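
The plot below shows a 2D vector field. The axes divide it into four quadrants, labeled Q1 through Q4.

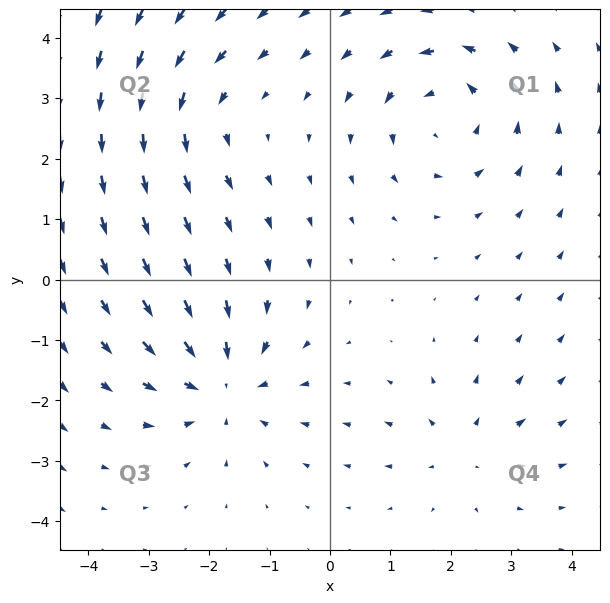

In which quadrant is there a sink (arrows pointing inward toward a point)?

Q3

The sink sits at approximately (-1.8, -1.7), which lies in quadrant Q3. The divergence there is about -5, negative as expected for a sink.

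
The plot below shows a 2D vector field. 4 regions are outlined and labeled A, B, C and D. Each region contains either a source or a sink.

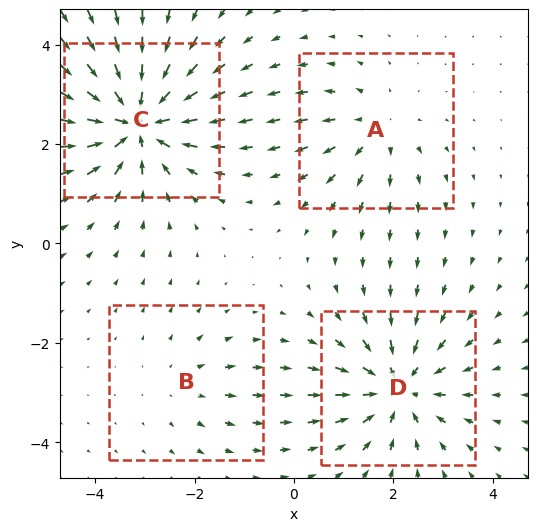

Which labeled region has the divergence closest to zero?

Divergence at each region's feature centre — A: about +3, B: about +2, C: about -7, D: about -5. Region B is closest to zero.

B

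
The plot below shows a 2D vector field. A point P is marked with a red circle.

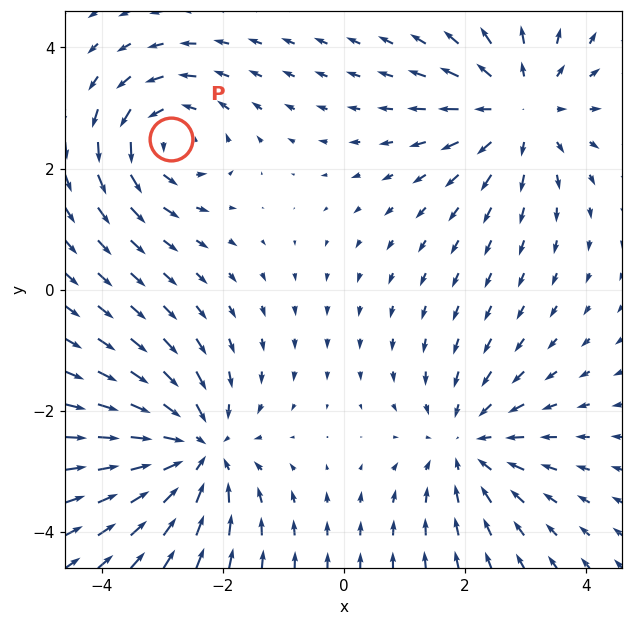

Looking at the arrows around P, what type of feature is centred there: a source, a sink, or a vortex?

vortex

At P (-2.9, 2.5) the arrows circulate counterclockwise. Divergence ≈0, curl about +4 — near-zero divergence with nonzero curl is a vortex.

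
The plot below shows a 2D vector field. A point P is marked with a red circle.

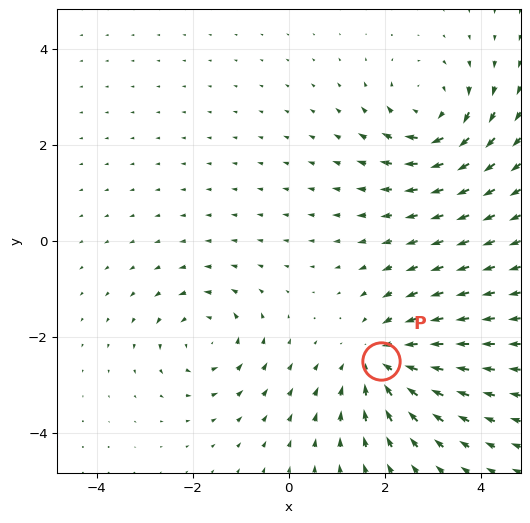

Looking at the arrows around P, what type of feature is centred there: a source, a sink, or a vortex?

sink

At P (1.9, -2.5) the arrows converge inward. Divergence about -4, curl ≈0 — negative divergence with near-zero curl is a sink.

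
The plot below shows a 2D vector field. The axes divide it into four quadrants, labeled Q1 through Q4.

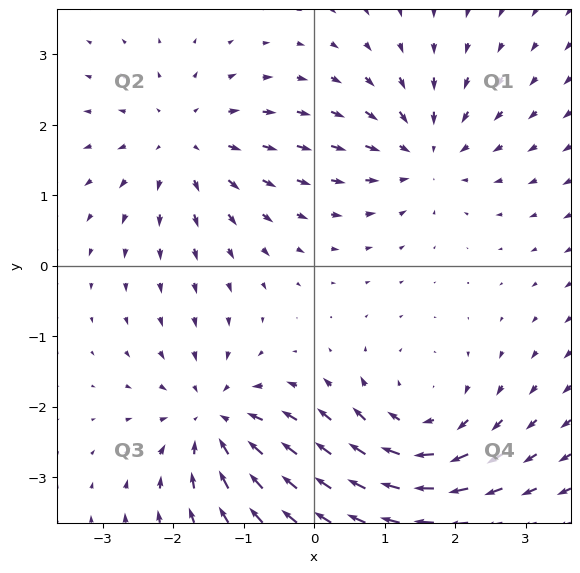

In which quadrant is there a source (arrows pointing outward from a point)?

Q2

The source sits at approximately (-1.8, 1.8), which lies in quadrant Q2. The divergence there is about +4, positive as expected for a source.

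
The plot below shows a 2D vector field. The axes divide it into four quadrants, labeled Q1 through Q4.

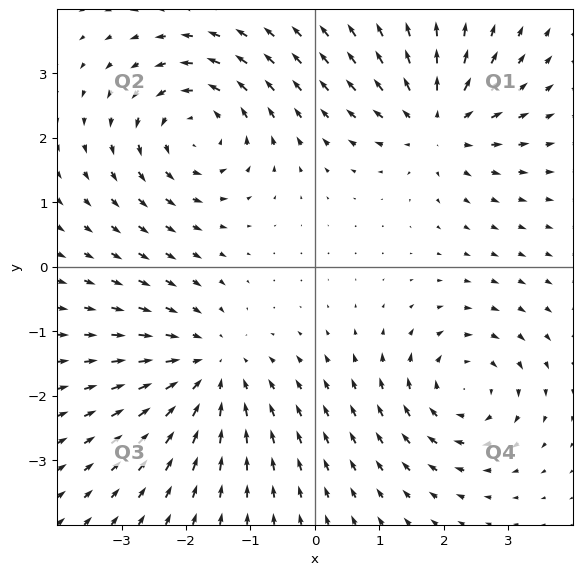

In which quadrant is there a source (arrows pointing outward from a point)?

The source sits at approximately (1.9, 2.2), which lies in quadrant Q1. The divergence there is about +5, positive as expected for a source.

Q1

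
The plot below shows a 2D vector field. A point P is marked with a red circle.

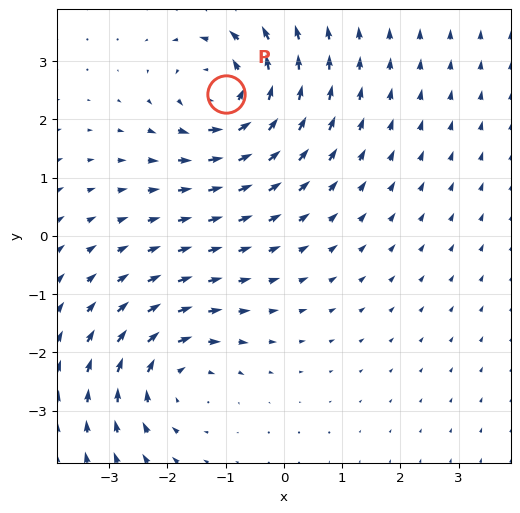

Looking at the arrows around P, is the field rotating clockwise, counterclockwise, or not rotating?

Near P at (-1.0, 2.4) the arrows circulate counterclockwise. The curl (z-component) there is about +5; positive curl means counterclockwise rotation.

counterclockwise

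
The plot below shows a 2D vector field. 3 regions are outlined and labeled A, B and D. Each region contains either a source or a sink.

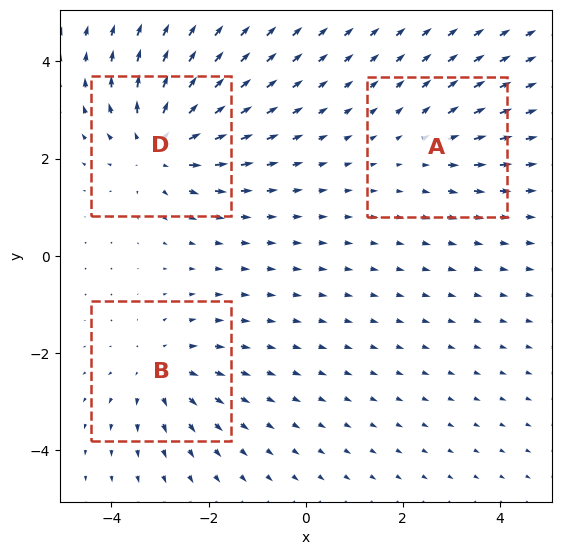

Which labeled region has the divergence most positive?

Divergence at each region's feature centre — A: about +2, B: about +3, D: about +5. Region D is most positive.

D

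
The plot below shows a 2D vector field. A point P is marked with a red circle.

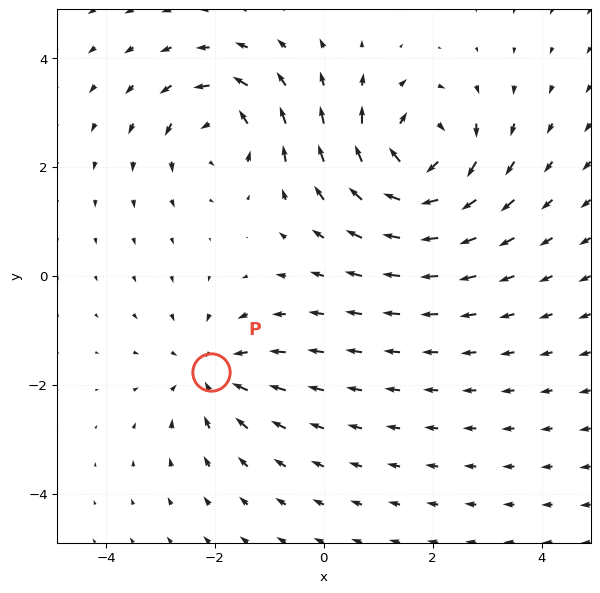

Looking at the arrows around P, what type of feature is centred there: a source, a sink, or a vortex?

sink

At P (-2.1, -1.8) the arrows converge inward. Divergence about -4, curl ≈0 — negative divergence with near-zero curl is a sink.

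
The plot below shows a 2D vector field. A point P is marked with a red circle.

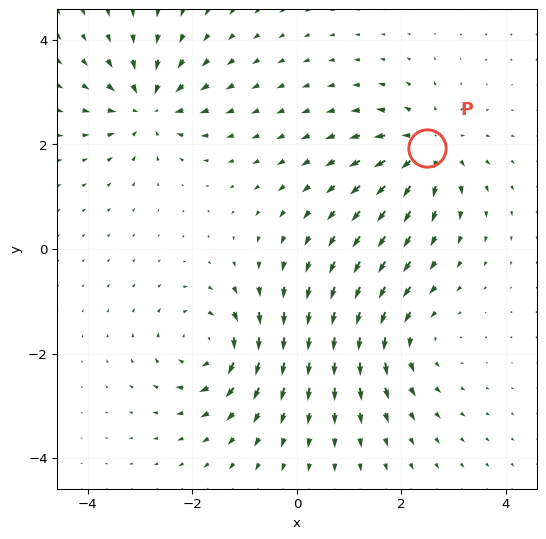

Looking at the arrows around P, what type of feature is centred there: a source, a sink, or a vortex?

At P (2.5, 1.9) the arrows spread outward. Divergence about +6, curl ≈0 — positive divergence with near-zero curl is a source.

source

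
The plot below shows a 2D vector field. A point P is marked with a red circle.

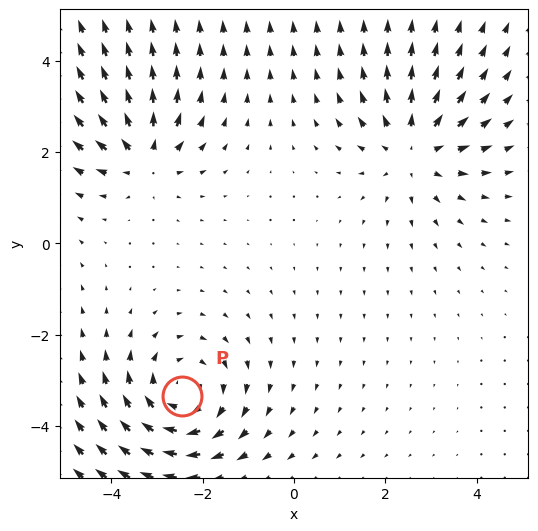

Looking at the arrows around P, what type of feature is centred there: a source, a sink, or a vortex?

vortex

At P (-2.4, -3.3) the arrows circulate clockwise. Divergence ≈0, curl about -4 — near-zero divergence with nonzero curl is a vortex.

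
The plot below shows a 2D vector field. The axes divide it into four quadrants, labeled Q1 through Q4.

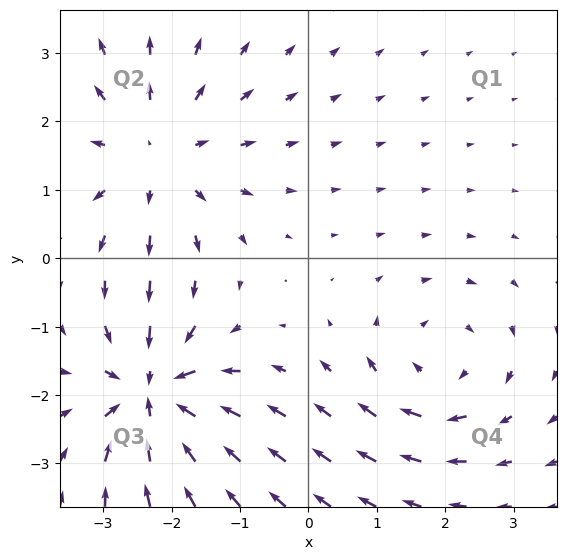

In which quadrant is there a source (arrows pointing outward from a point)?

Q2

The source sits at approximately (-2.2, 1.5), which lies in quadrant Q2. The divergence there is about +3, positive as expected for a source.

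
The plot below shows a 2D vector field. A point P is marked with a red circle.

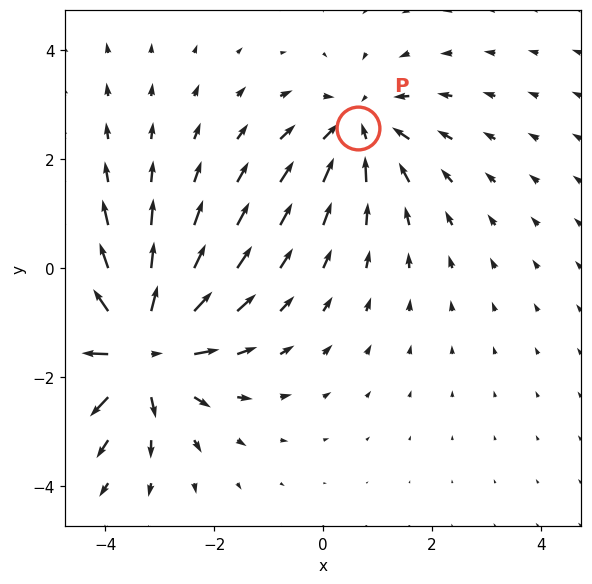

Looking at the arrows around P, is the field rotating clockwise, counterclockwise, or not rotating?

not rotating

Near P at (0.6, 2.6) the arrows show no circulation. The curl there is ≈0.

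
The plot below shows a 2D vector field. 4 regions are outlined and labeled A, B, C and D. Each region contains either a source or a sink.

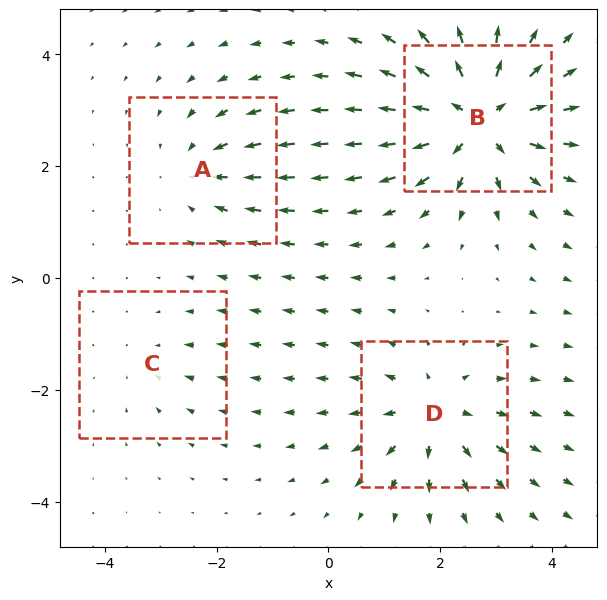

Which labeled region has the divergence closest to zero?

Divergence at each region's feature centre — A: about -3, B: about +8, C: about -2, D: about +5. Region C is closest to zero.

C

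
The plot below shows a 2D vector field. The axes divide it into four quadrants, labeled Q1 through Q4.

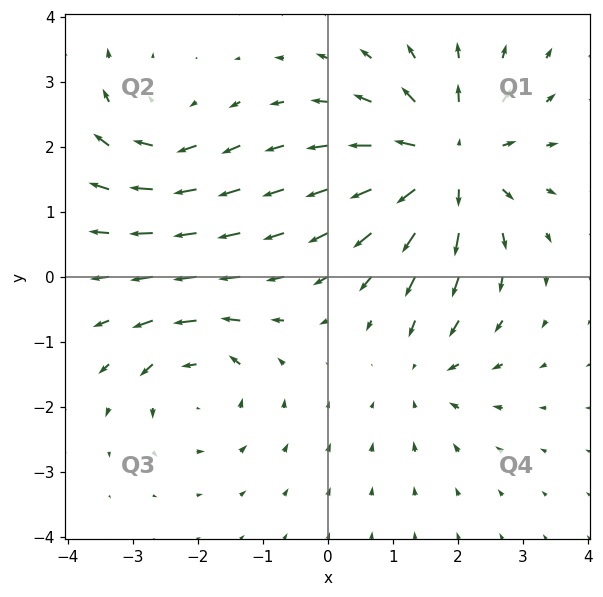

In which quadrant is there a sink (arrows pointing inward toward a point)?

The sink sits at approximately (1.5, -1.5), which lies in quadrant Q4. The divergence there is about -3, negative as expected for a sink.

Q4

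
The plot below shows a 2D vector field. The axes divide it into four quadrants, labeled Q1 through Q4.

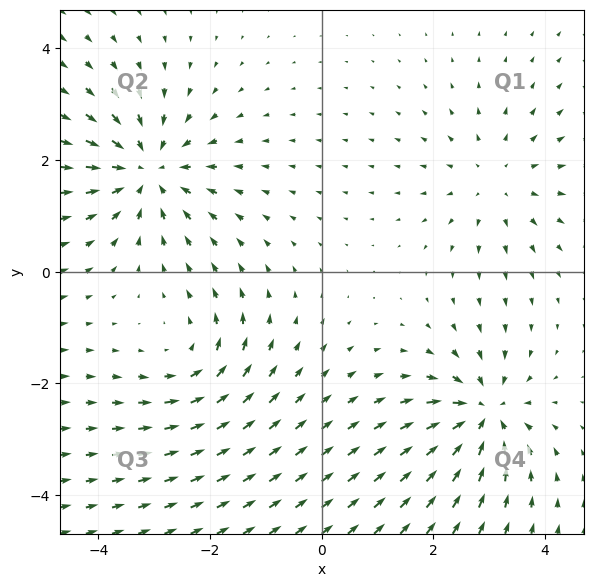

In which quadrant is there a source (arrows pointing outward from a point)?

The source sits at approximately (3.1, 1.6), which lies in quadrant Q1. The divergence there is about +3, positive as expected for a source.

Q1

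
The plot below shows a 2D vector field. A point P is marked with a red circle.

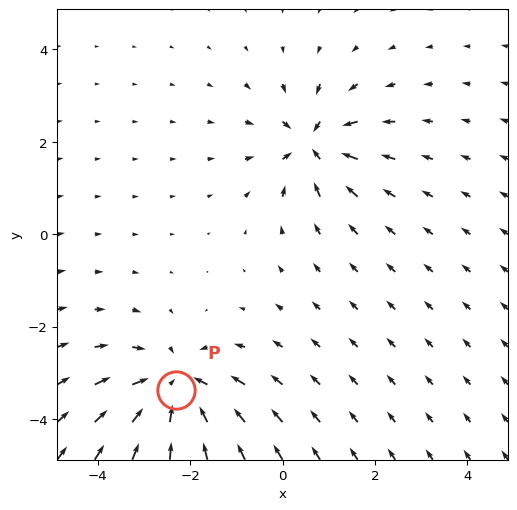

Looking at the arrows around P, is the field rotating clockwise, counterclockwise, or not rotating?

Near P at (-2.3, -3.4) the arrows show no circulation. The curl there is ≈0.

not rotating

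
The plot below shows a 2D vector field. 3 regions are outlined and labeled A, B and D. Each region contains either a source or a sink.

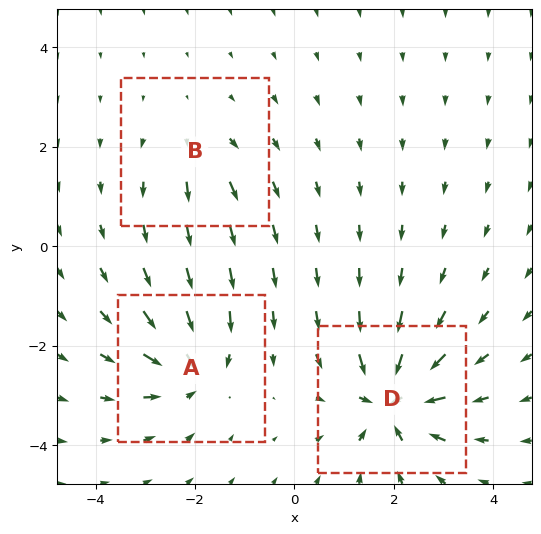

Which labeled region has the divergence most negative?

D

Divergence at each region's feature centre — A: about -4, B: about +2, D: about -6. Region D is most negative.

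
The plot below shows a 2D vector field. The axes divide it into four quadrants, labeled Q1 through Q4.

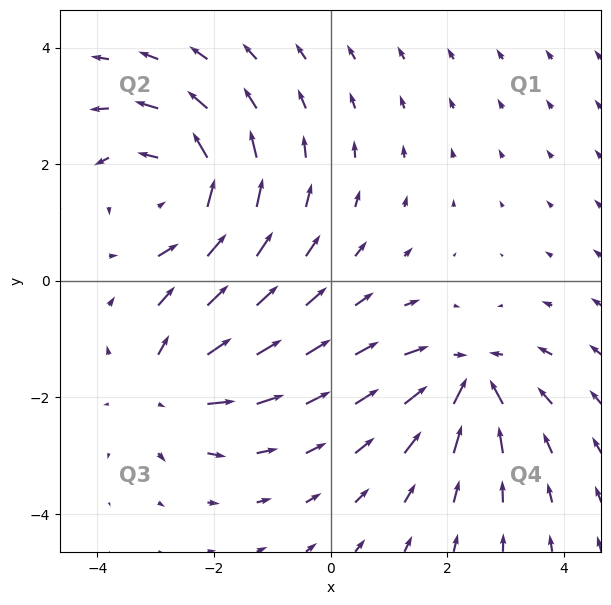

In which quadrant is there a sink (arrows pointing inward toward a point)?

Q4

The sink sits at approximately (2.4, -1.7), which lies in quadrant Q4. The divergence there is about -5, negative as expected for a sink.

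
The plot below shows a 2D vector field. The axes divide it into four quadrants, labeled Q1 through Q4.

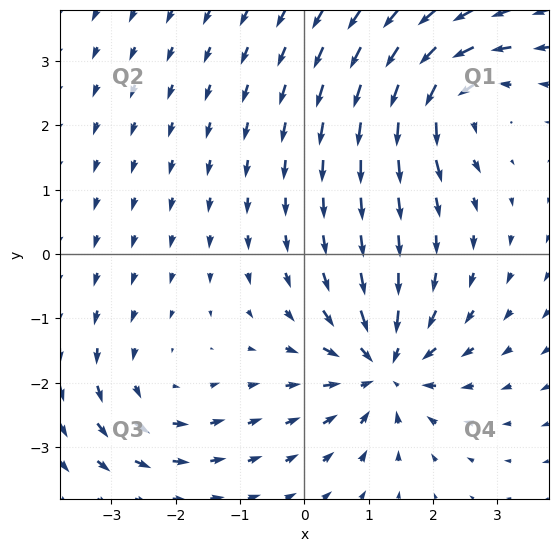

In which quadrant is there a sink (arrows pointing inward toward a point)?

Q4

The sink sits at approximately (1.2, -1.8), which lies in quadrant Q4. The divergence there is about -6, negative as expected for a sink.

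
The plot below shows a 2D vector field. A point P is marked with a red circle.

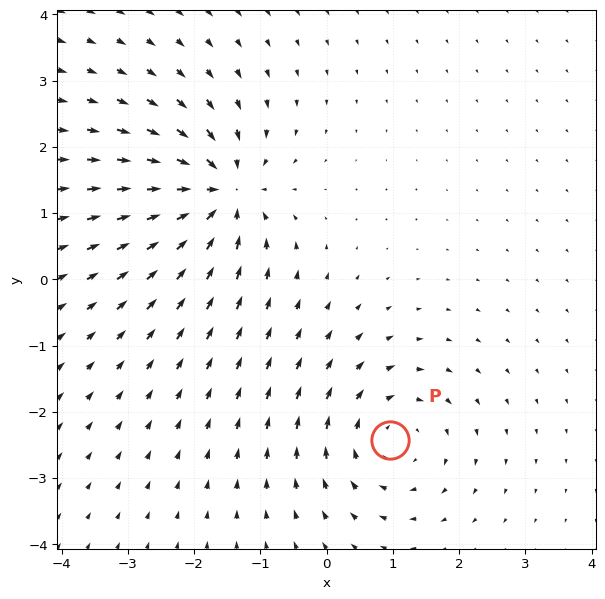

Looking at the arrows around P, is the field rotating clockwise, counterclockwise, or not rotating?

clockwise

Near P at (1.0, -2.4) the arrows circulate clockwise. The curl (z-component) there is about -4; negative curl means clockwise rotation.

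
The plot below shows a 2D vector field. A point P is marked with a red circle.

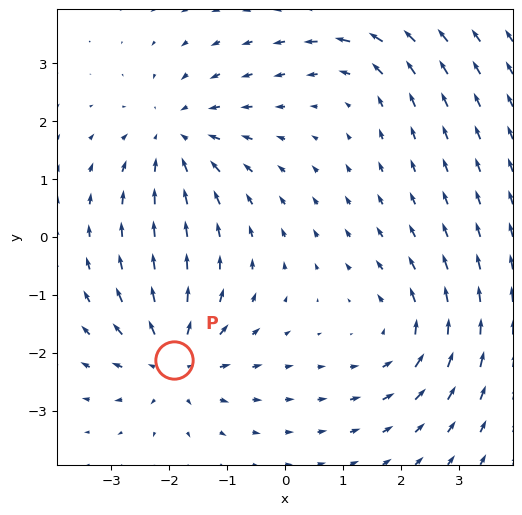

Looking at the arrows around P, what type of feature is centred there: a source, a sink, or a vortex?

At P (-1.9, -2.1) the arrows spread outward. Divergence about +5, curl ≈0 — positive divergence with near-zero curl is a source.

source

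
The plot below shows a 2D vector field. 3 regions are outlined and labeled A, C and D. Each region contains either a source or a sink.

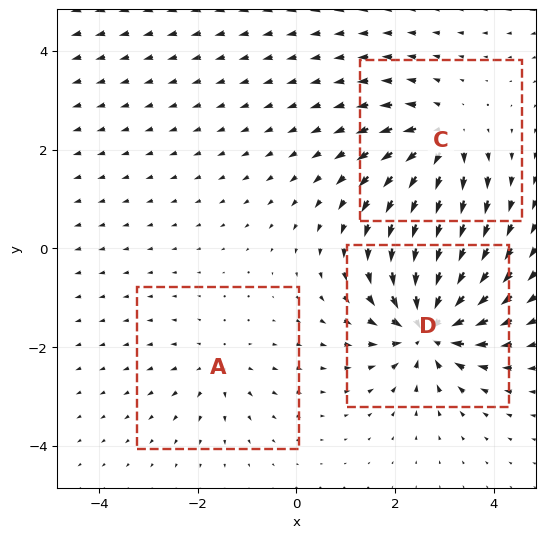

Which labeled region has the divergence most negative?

Divergence at each region's feature centre — A: about +2, C: about +4, D: about -6. Region D is most negative.

D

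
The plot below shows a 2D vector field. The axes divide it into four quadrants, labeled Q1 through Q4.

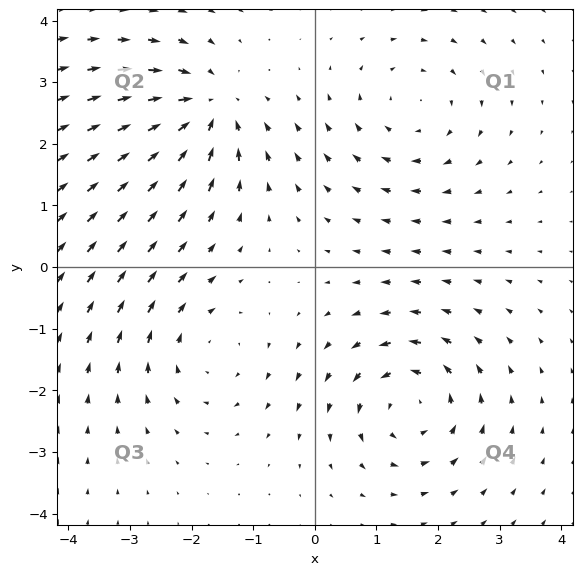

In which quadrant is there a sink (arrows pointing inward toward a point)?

The sink sits at approximately (-1.8, 2.5), which lies in quadrant Q2. The divergence there is about -6, negative as expected for a sink.

Q2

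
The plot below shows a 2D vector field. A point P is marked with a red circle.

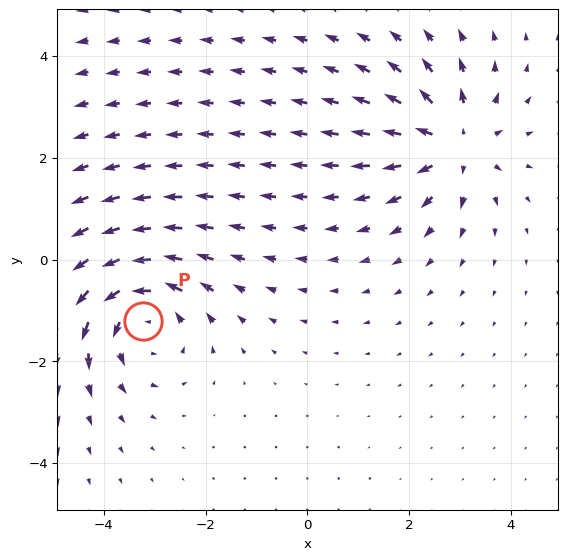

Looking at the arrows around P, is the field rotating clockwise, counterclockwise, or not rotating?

counterclockwise

Near P at (-3.2, -1.2) the arrows circulate counterclockwise. The curl (z-component) there is about +3; positive curl means counterclockwise rotation.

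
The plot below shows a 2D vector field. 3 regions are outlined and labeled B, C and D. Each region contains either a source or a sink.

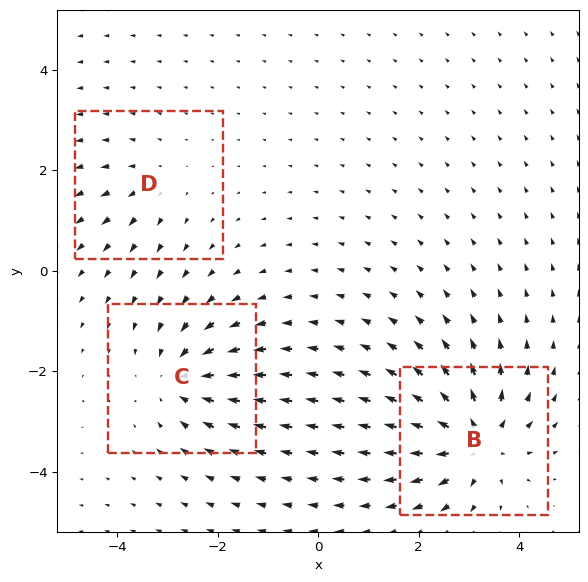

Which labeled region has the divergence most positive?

B

Divergence at each region's feature centre — B: about +6, C: about -4, D: about +2. Region B is most positive.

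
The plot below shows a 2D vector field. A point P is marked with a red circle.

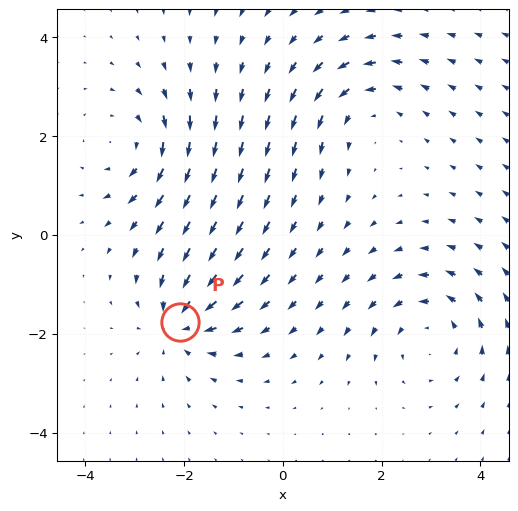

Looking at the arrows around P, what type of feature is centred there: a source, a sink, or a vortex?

At P (-2.1, -1.8) the arrows converge inward. Divergence about -6, curl ≈0 — negative divergence with near-zero curl is a sink.

sink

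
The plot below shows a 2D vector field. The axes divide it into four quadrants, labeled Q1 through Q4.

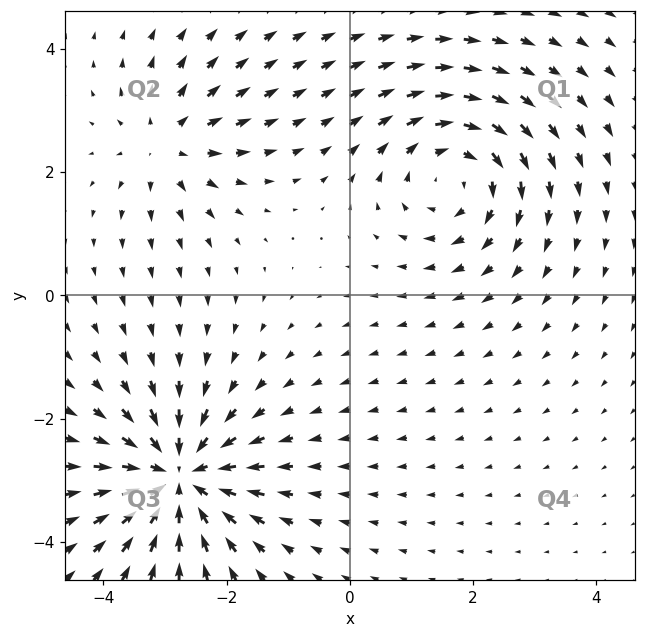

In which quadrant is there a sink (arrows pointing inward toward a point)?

The sink sits at approximately (-2.8, -2.9), which lies in quadrant Q3. The divergence there is about -6, negative as expected for a sink.

Q3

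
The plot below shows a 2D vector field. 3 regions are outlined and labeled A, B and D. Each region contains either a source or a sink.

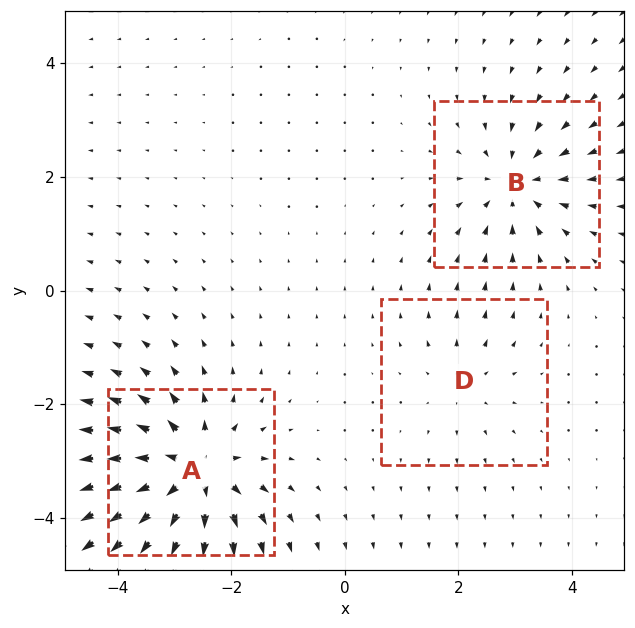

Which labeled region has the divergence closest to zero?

Divergence at each region's feature centre — A: about +6, B: about -4, D: about +2. Region D is closest to zero.

D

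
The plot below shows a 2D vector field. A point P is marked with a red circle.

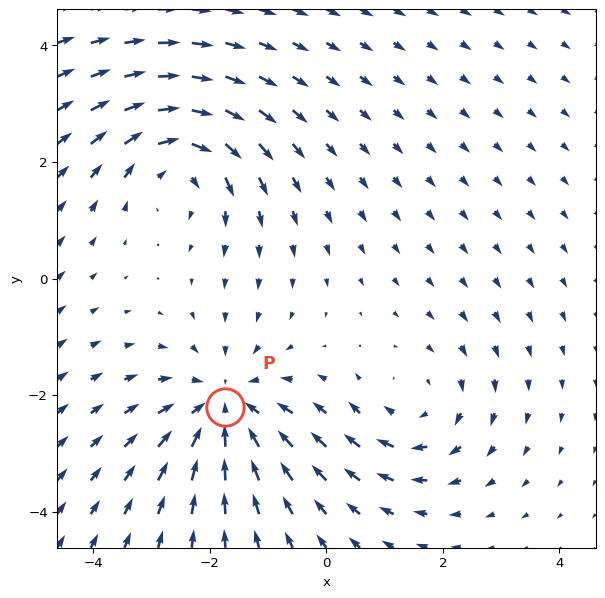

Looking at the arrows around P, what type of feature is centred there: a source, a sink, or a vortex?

At P (-1.7, -2.2) the arrows converge inward. Divergence about -4, curl ≈0 — negative divergence with near-zero curl is a sink.

sink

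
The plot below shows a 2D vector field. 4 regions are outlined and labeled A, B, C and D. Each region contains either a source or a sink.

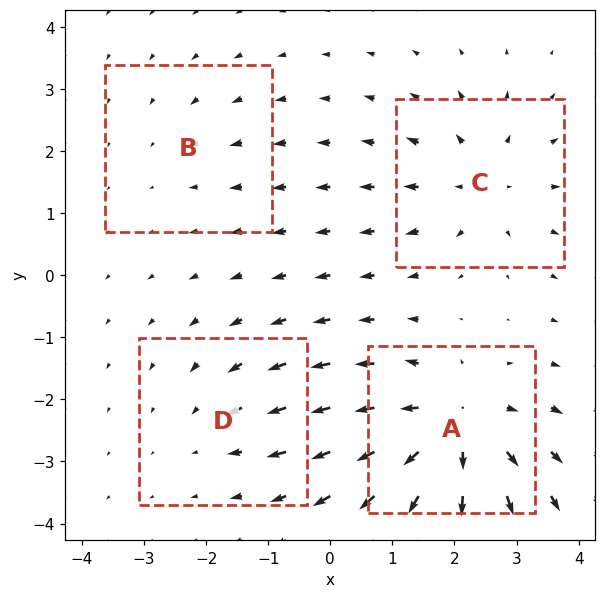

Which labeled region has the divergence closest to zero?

Divergence at each region's feature centre — A: about +6, B: about -2, C: about +4, D: about -3. Region B is closest to zero.

B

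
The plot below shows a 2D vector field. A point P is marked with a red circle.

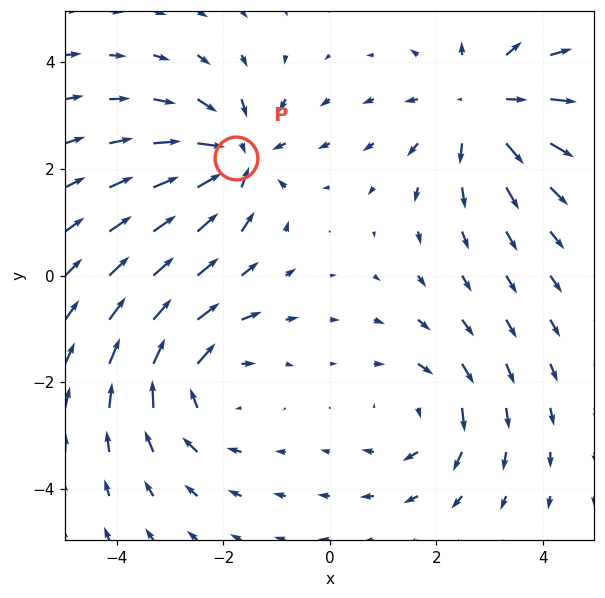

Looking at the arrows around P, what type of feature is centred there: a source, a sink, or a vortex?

sink

At P (-1.8, 2.2) the arrows converge inward. Divergence about -6, curl ≈0 — negative divergence with near-zero curl is a sink.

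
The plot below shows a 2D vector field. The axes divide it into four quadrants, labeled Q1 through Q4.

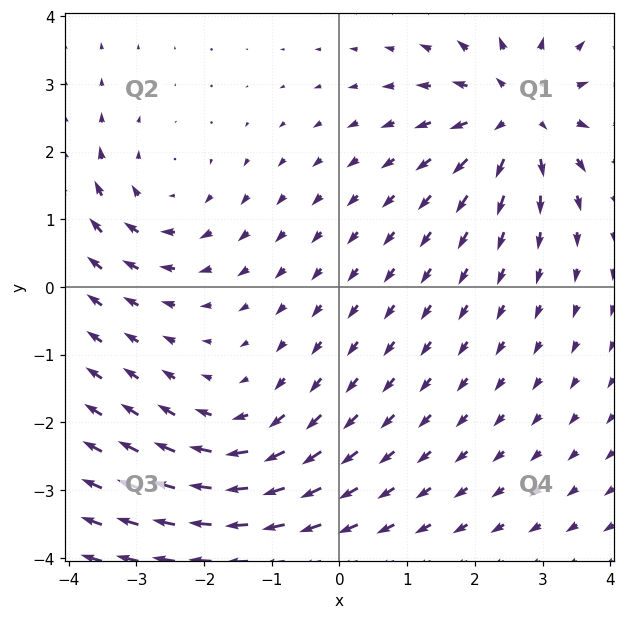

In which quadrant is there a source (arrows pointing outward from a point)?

Q1

The source sits at approximately (2.7, 2.6), which lies in quadrant Q1. The divergence there is about +5, positive as expected for a source.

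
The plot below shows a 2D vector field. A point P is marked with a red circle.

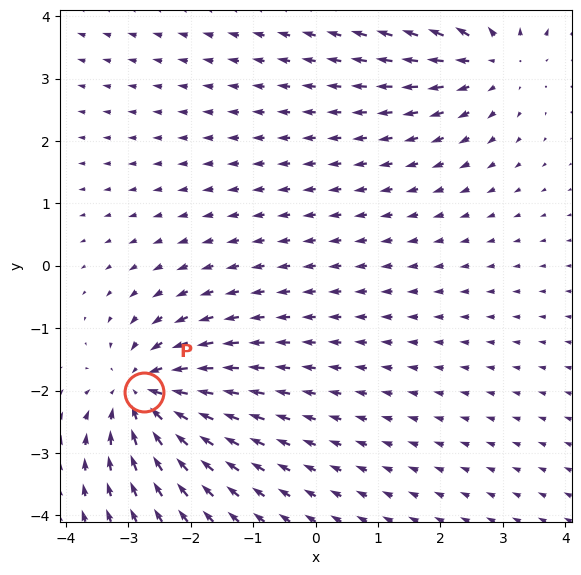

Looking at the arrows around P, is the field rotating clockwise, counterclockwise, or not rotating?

Near P at (-2.8, -2.0) the arrows show no circulation. The curl there is ≈0.

not rotating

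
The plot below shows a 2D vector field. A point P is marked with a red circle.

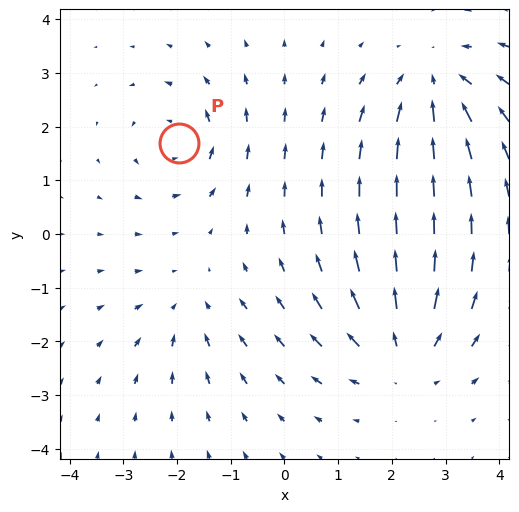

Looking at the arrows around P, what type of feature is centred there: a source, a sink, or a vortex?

vortex

At P (-2.0, 1.7) the arrows circulate counterclockwise. Divergence ≈0, curl about +4 — near-zero divergence with nonzero curl is a vortex.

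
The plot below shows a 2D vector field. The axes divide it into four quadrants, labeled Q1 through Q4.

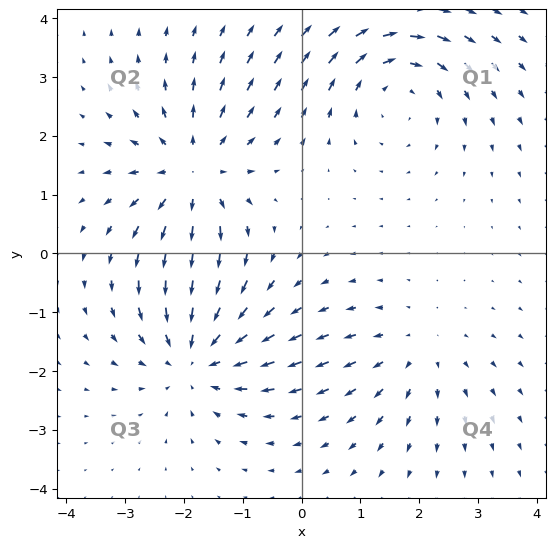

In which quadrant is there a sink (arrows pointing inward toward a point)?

The sink sits at approximately (-1.8, -1.8), which lies in quadrant Q3. The divergence there is about -5, negative as expected for a sink.

Q3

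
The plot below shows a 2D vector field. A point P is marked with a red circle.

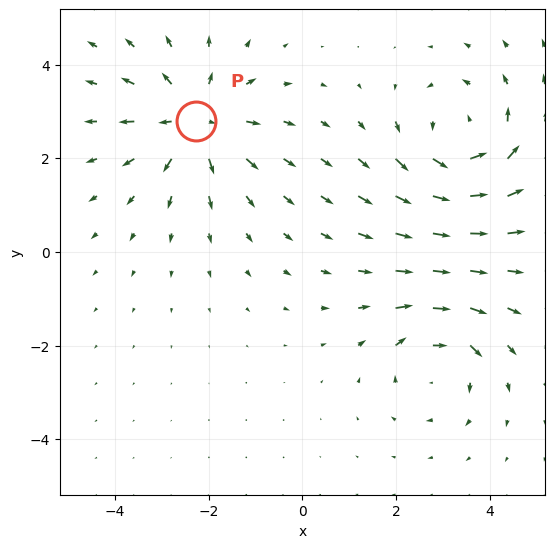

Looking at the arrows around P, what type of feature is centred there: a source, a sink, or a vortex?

source

At P (-2.3, 2.8) the arrows spread outward. Divergence about +5, curl ≈0 — positive divergence with near-zero curl is a source.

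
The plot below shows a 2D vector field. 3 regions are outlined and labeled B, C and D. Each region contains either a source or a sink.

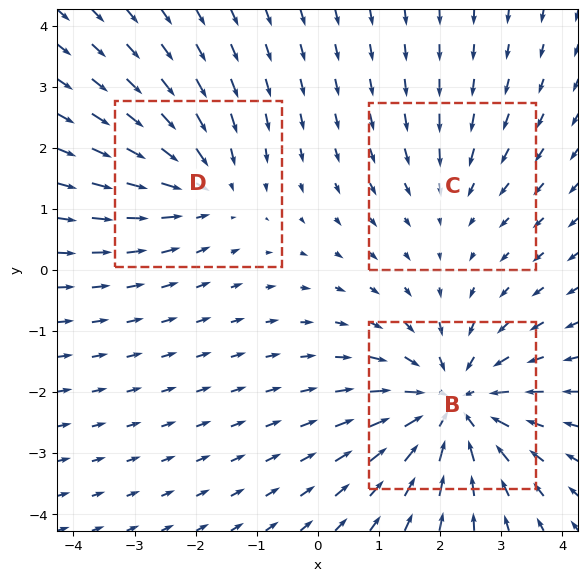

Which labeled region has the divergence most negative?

Divergence at each region's feature centre — B: about -5, C: about -2, D: about -3. Region B is most negative.

B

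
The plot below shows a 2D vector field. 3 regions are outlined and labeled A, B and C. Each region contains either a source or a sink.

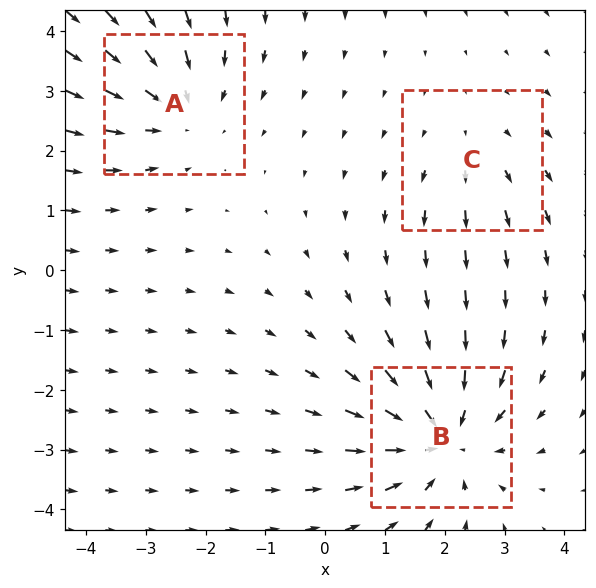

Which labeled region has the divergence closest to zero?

Divergence at each region's feature centre — A: about -3, B: about -4, C: about +2. Region C is closest to zero.

C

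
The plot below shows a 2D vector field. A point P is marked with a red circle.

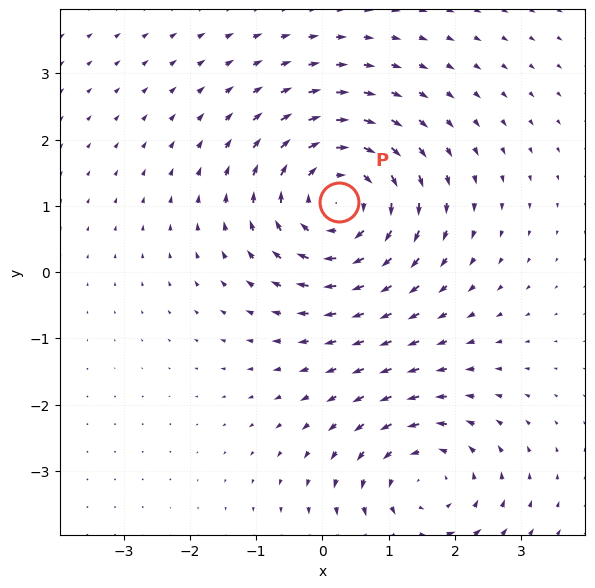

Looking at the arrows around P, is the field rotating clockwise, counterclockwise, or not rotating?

Near P at (0.2, 1.1) the arrows circulate clockwise. The curl (z-component) there is about -4; negative curl means clockwise rotation.

clockwise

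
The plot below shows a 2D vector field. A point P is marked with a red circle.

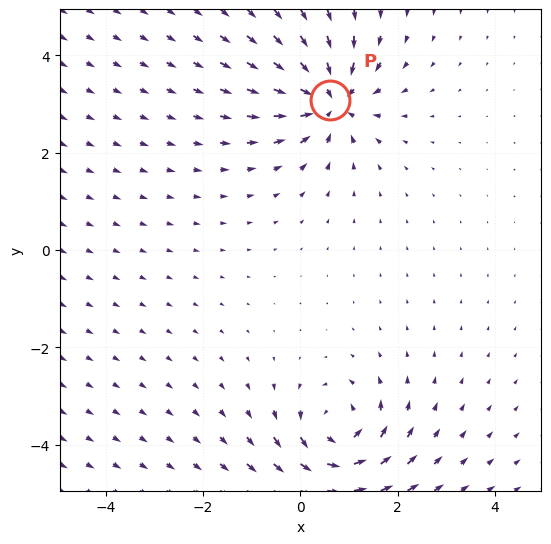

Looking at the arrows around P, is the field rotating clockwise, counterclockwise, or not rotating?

not rotating

Near P at (0.6, 3.1) the arrows show no circulation. The curl there is ≈0.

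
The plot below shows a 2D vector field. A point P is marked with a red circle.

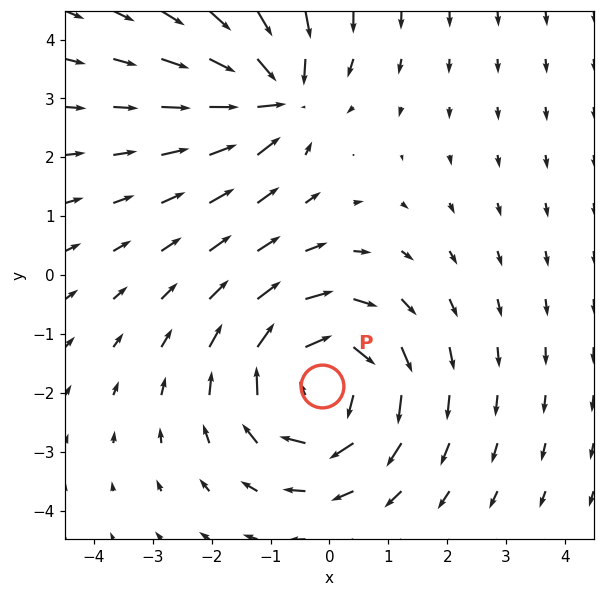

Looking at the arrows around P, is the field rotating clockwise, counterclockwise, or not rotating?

Near P at (-0.1, -1.9) the arrows circulate clockwise. The curl (z-component) there is about -3; negative curl means clockwise rotation.

clockwise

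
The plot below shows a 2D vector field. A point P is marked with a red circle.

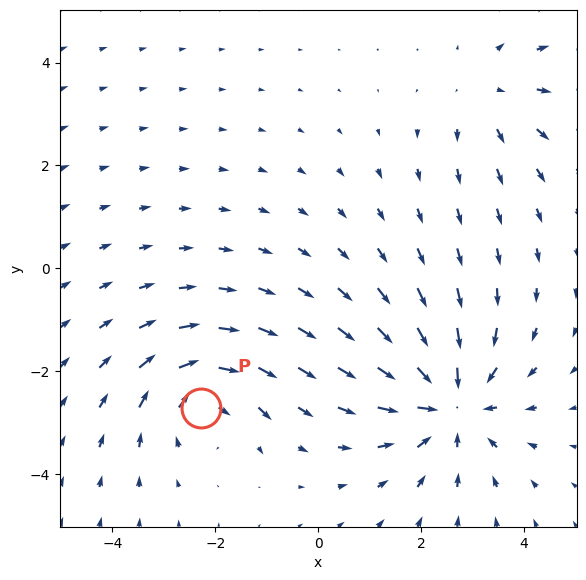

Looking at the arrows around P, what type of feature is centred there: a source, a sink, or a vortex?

vortex

At P (-2.3, -2.7) the arrows circulate clockwise. Divergence ≈0, curl about -4 — near-zero divergence with nonzero curl is a vortex.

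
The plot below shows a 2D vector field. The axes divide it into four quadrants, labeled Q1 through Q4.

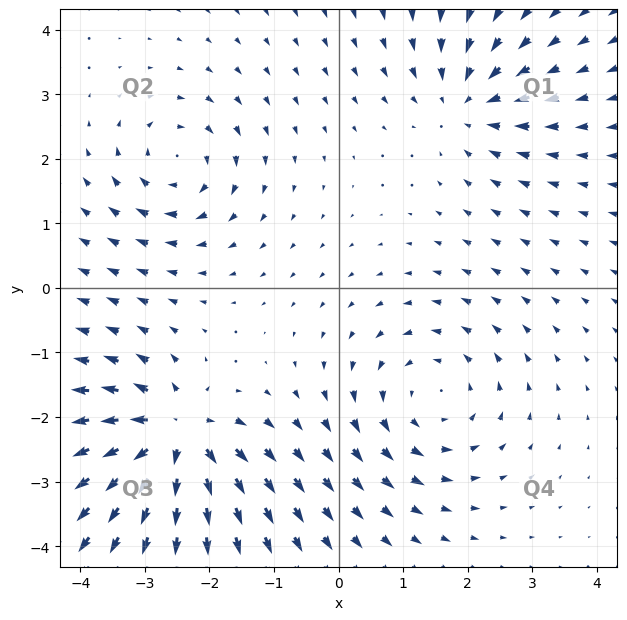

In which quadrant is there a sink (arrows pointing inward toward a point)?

Q1

The sink sits at approximately (2.0, 2.9), which lies in quadrant Q1. The divergence there is about -3, negative as expected for a sink.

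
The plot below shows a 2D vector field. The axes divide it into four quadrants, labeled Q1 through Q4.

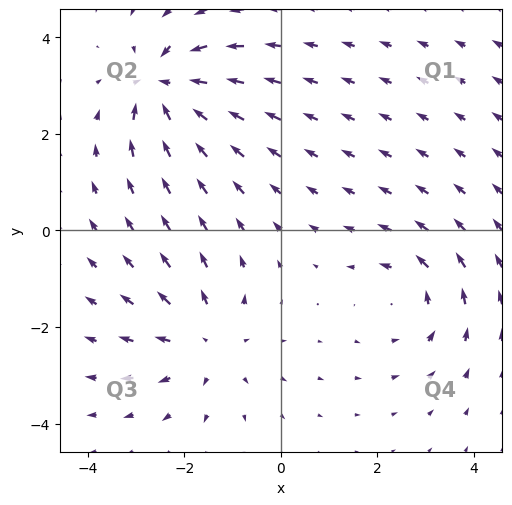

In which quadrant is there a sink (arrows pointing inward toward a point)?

The sink sits at approximately (-2.4, 3.0), which lies in quadrant Q2. The divergence there is about -7, negative as expected for a sink.

Q2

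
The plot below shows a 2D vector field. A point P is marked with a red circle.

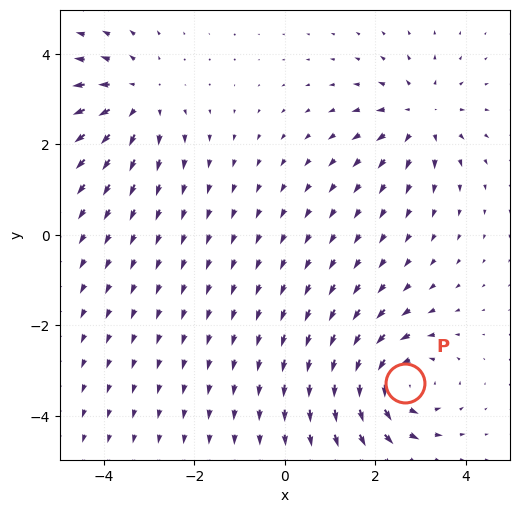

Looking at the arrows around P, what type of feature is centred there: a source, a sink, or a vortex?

vortex

At P (2.6, -3.3) the arrows circulate counterclockwise. Divergence ≈0, curl about +6 — near-zero divergence with nonzero curl is a vortex.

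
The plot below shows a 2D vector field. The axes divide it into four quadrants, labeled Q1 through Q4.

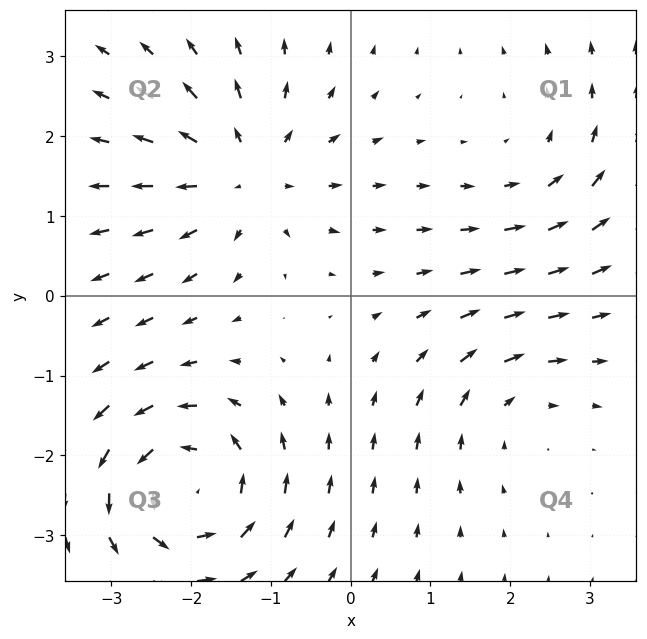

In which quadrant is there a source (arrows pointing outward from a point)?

Q2

The source sits at approximately (-1.3, 1.5), which lies in quadrant Q2. The divergence there is about +4, positive as expected for a source.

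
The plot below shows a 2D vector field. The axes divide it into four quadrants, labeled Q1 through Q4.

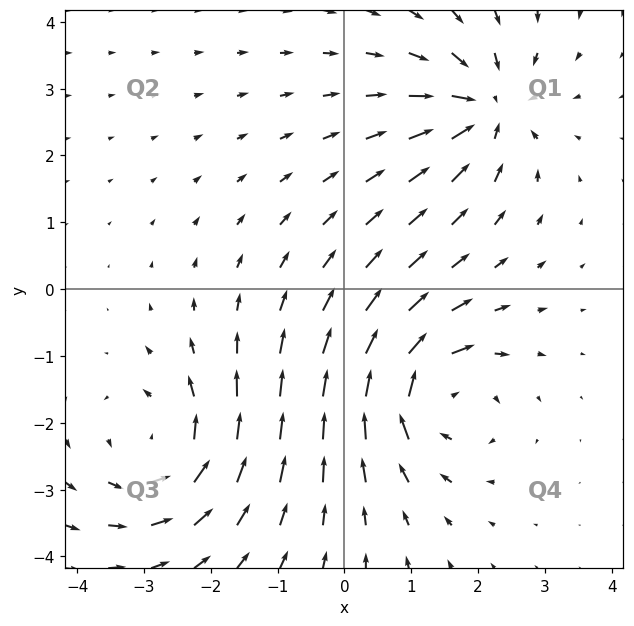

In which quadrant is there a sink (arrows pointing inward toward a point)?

The sink sits at approximately (2.1, 2.7), which lies in quadrant Q1. The divergence there is about -6, negative as expected for a sink.

Q1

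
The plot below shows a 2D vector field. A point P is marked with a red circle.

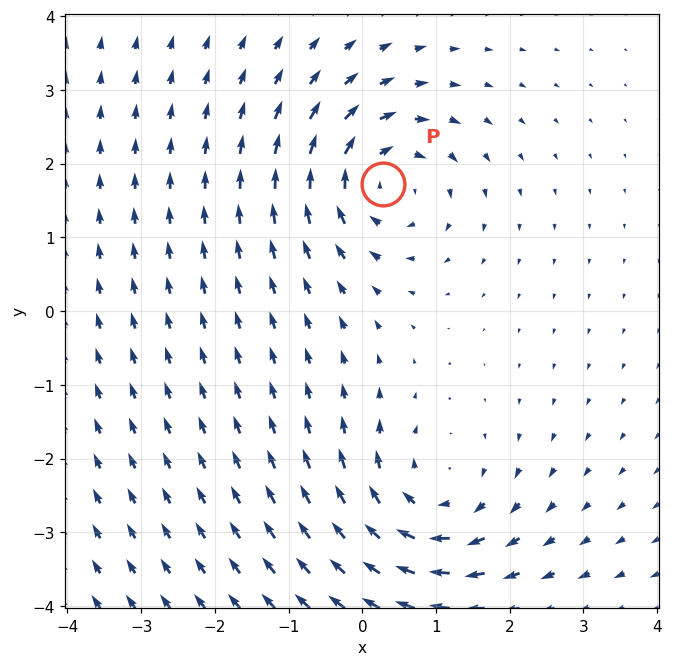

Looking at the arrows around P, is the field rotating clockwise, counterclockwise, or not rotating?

clockwise

Near P at (0.3, 1.7) the arrows circulate clockwise. The curl (z-component) there is about -5; negative curl means clockwise rotation.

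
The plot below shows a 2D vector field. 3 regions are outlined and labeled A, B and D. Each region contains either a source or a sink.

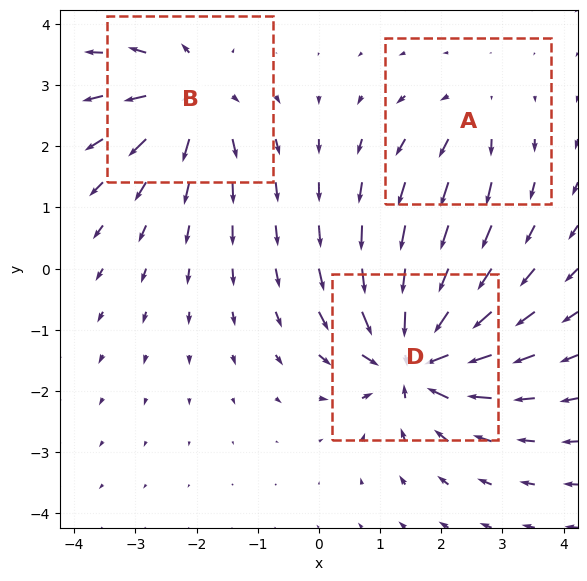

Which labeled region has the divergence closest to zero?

A

Divergence at each region's feature centre — A: about +2, B: about +4, D: about -6. Region A is closest to zero.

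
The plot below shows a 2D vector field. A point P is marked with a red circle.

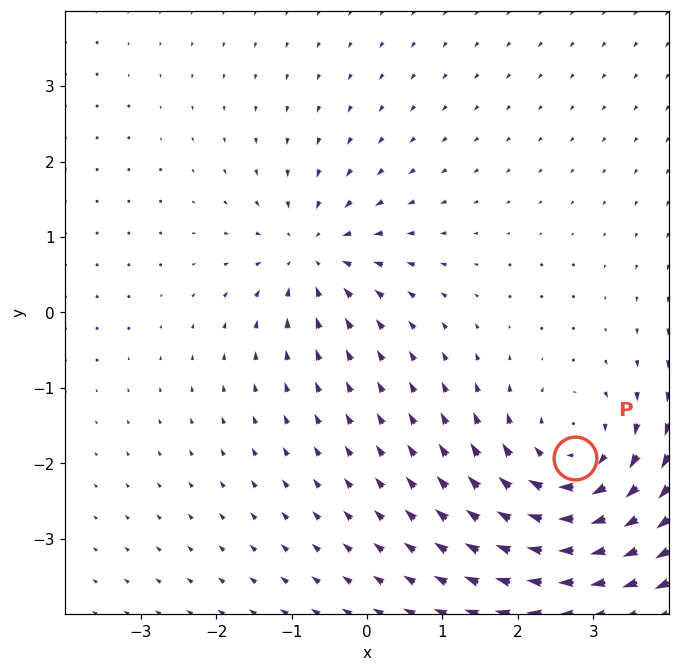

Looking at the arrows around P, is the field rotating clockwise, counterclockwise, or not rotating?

Near P at (2.8, -1.9) the arrows circulate clockwise. The curl (z-component) there is about -4; negative curl means clockwise rotation.

clockwise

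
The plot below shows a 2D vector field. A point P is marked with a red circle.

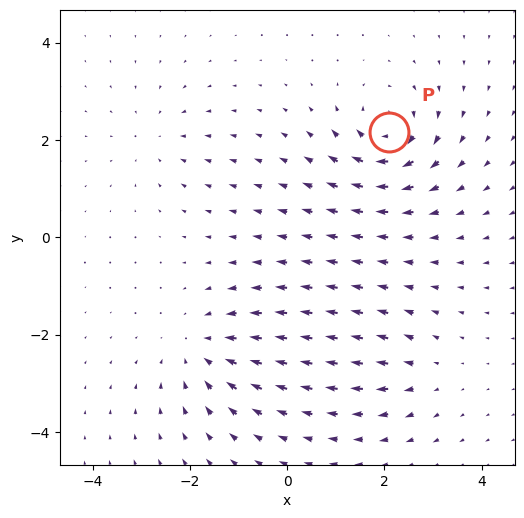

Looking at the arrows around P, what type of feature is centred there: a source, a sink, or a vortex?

vortex

At P (2.1, 2.2) the arrows circulate clockwise. Divergence ≈0, curl about -7 — near-zero divergence with nonzero curl is a vortex.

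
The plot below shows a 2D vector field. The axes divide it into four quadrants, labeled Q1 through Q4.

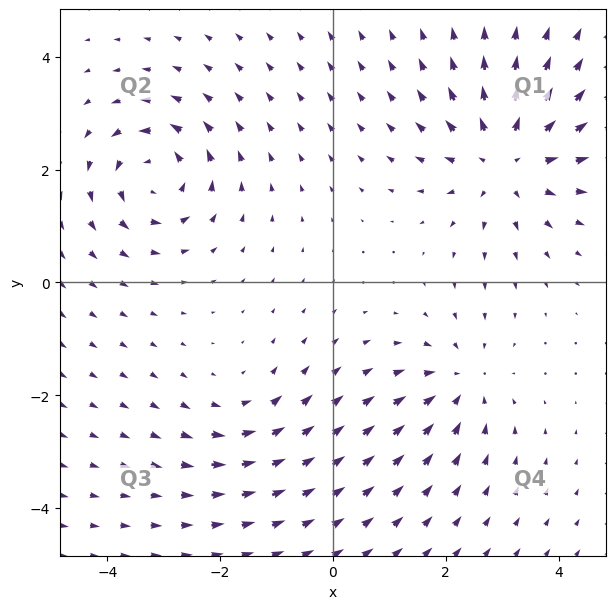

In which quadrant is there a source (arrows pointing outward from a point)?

The source sits at approximately (3.1, 2.2), which lies in quadrant Q1. The divergence there is about +5, positive as expected for a source.

Q1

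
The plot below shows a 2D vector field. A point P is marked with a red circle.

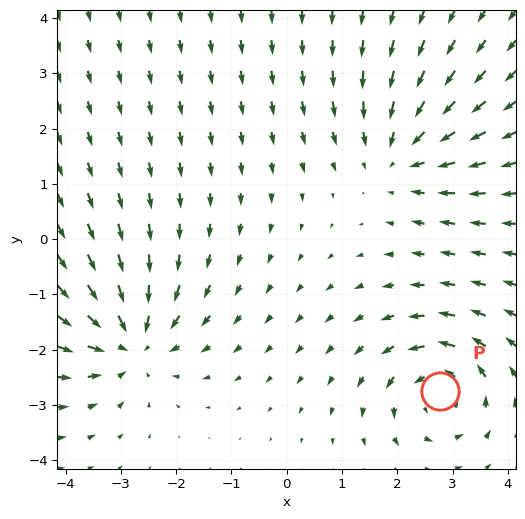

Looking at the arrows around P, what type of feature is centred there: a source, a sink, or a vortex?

At P (2.8, -2.7) the arrows circulate counterclockwise. Divergence ≈0, curl about +5 — near-zero divergence with nonzero curl is a vortex.

vortex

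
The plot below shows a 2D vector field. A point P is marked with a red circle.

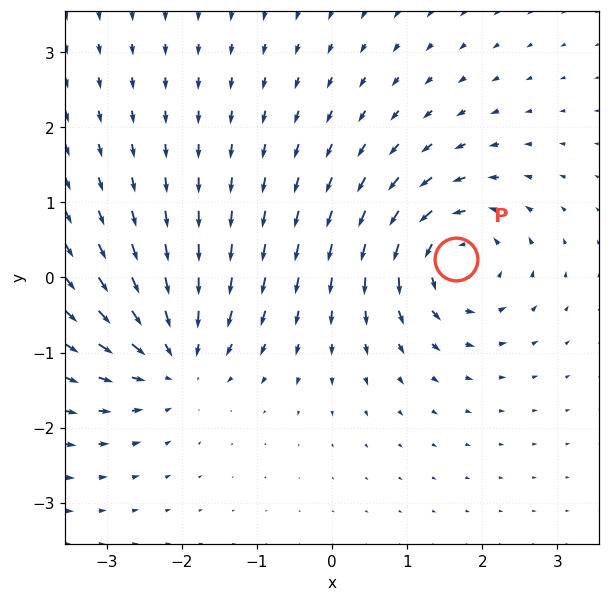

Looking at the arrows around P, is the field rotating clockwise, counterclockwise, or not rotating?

counterclockwise

Near P at (1.6, 0.2) the arrows circulate counterclockwise. The curl (z-component) there is about +5; positive curl means counterclockwise rotation.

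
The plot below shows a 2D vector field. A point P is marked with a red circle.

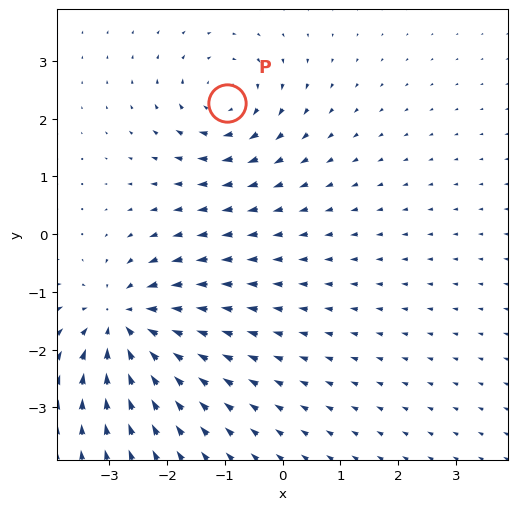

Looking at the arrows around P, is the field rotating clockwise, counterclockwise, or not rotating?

clockwise

Near P at (-1.0, 2.3) the arrows circulate clockwise. The curl (z-component) there is about -4; negative curl means clockwise rotation.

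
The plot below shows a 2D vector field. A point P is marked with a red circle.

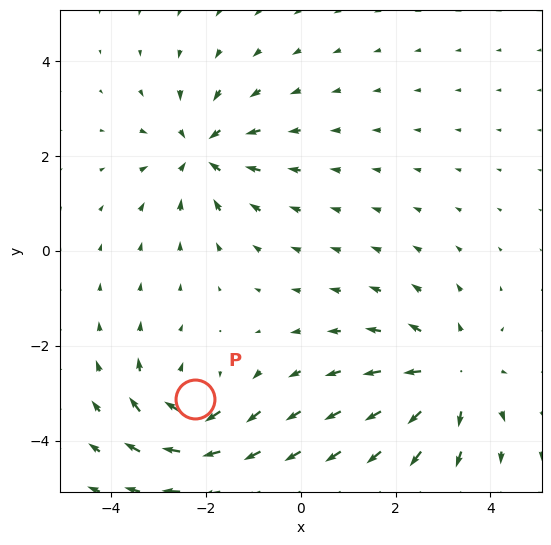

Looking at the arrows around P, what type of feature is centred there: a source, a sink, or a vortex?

At P (-2.2, -3.1) the arrows circulate clockwise. Divergence ≈0, curl about -4 — near-zero divergence with nonzero curl is a vortex.

vortex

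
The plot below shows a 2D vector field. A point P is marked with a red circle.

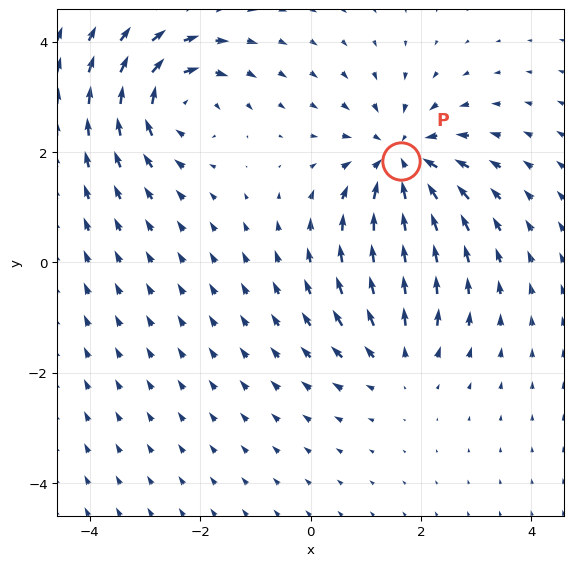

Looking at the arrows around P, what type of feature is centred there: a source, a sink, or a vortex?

At P (1.6, 1.8) the arrows converge inward. Divergence about -5, curl ≈0 — negative divergence with near-zero curl is a sink.

sink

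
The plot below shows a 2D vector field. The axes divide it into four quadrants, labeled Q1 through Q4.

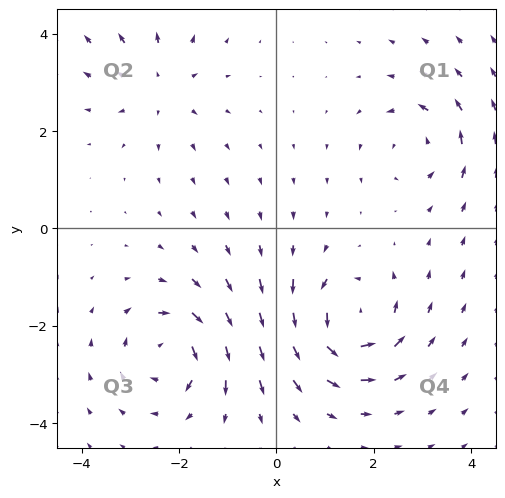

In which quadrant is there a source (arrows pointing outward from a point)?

The source sits at approximately (-2.4, 2.9), which lies in quadrant Q2. The divergence there is about +3, positive as expected for a source.

Q2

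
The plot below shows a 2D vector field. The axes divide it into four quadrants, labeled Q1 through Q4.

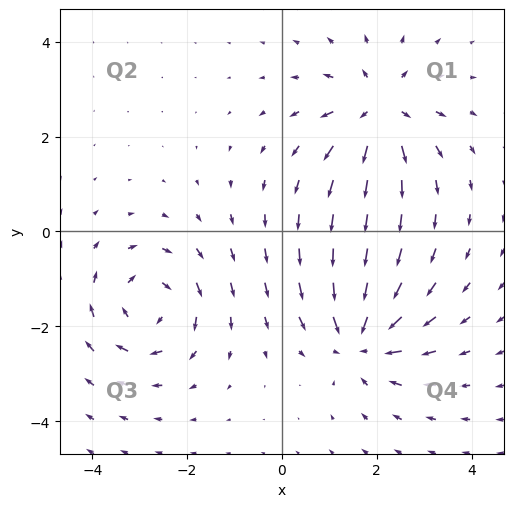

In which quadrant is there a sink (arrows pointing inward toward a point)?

The sink sits at approximately (1.7, -2.3), which lies in quadrant Q4. The divergence there is about -6, negative as expected for a sink.

Q4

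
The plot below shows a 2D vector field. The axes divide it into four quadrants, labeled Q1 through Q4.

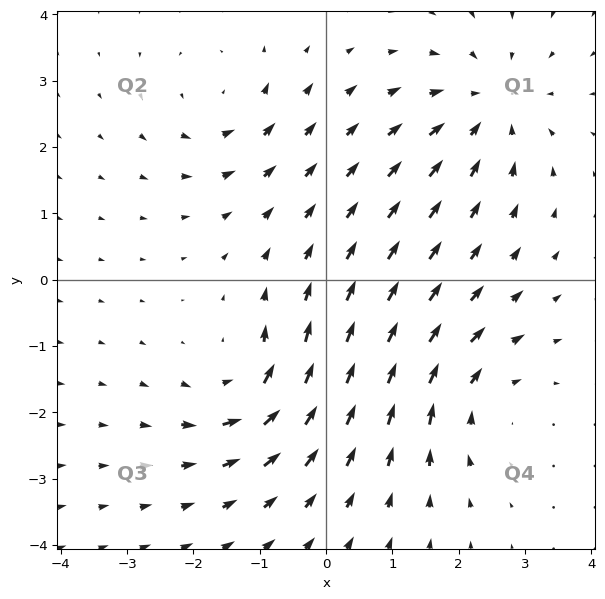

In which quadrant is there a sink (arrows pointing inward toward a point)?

Q1

The sink sits at approximately (2.5, 2.6), which lies in quadrant Q1. The divergence there is about -4, negative as expected for a sink.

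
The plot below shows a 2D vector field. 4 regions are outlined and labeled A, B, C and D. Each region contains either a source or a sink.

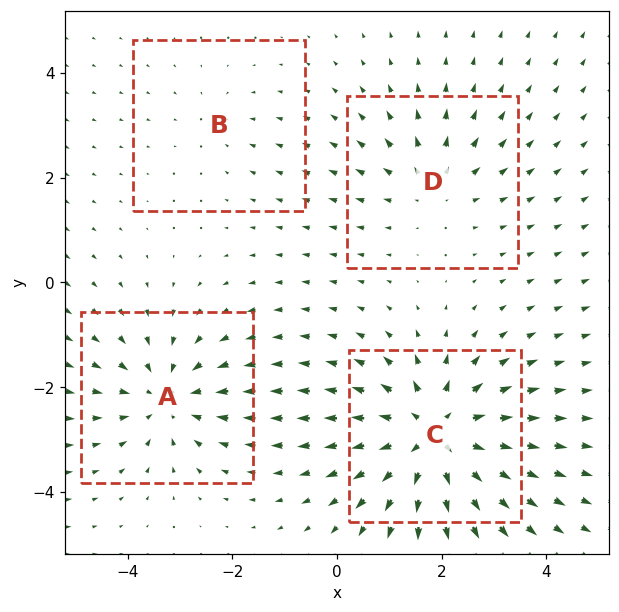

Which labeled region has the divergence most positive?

Divergence at each region's feature centre — A: about -4, B: about -2, C: about +6, D: about +3. Region C is most positive.

C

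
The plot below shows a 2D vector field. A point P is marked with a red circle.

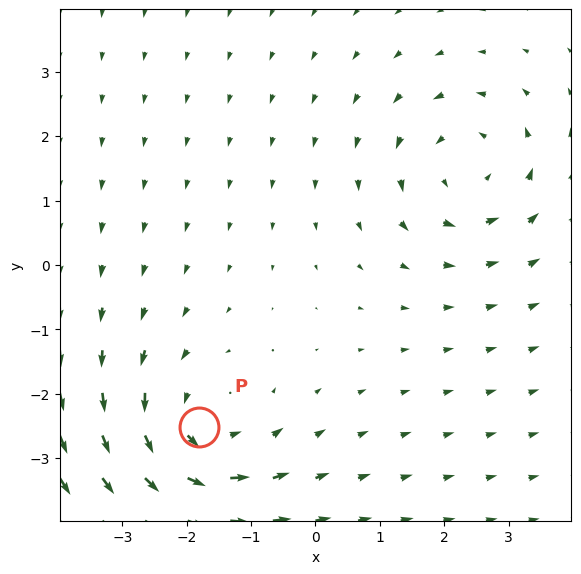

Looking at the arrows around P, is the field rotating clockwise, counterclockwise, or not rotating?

counterclockwise

Near P at (-1.8, -2.5) the arrows circulate counterclockwise. The curl (z-component) there is about +4; positive curl means counterclockwise rotation.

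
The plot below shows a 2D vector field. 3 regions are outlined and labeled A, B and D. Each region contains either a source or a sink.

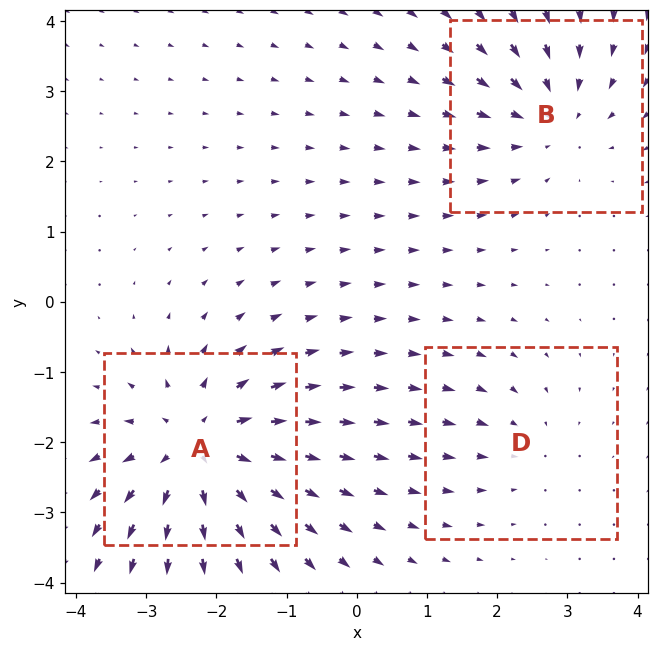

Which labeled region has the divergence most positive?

A

Divergence at each region's feature centre — A: about +5, B: about -3, D: about -2. Region A is most positive.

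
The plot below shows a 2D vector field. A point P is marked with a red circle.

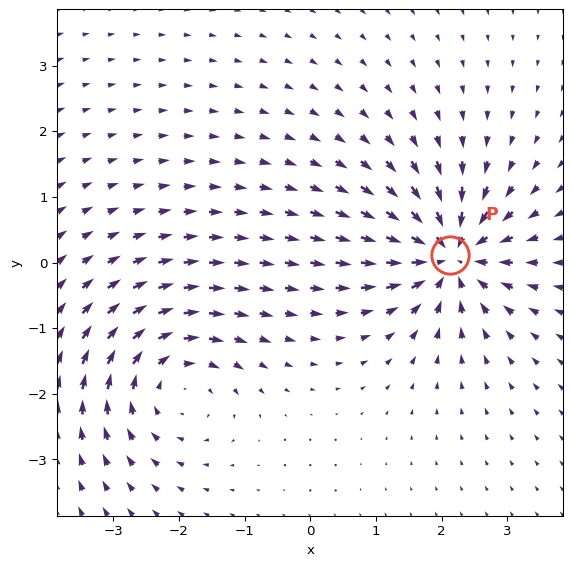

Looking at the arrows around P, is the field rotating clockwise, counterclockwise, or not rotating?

not rotating

Near P at (2.1, 0.1) the arrows show no circulation. The curl there is ≈0.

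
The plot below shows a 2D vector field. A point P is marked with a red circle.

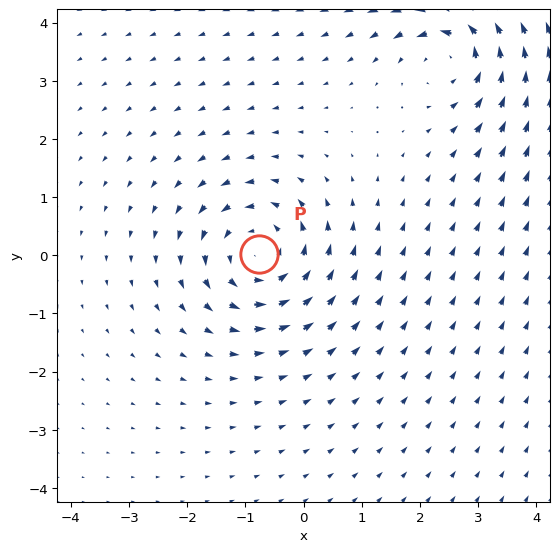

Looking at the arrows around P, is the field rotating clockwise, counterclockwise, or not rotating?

Near P at (-0.8, 0.0) the arrows circulate counterclockwise. The curl (z-component) there is about +5; positive curl means counterclockwise rotation.

counterclockwise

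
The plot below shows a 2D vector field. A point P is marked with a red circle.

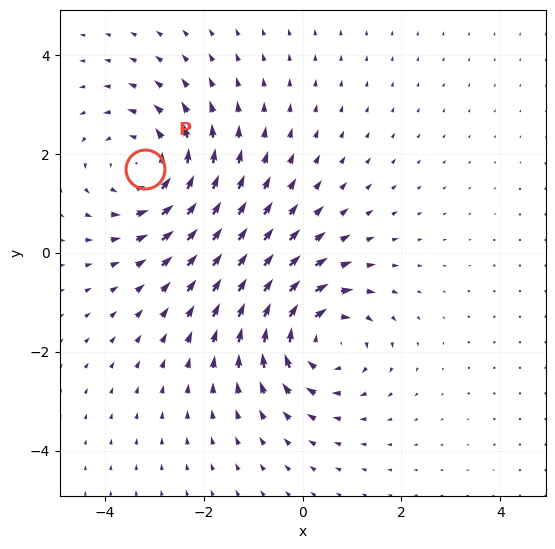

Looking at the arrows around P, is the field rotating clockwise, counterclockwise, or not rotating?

Near P at (-3.2, 1.7) the arrows circulate counterclockwise. The curl (z-component) there is about +4; positive curl means counterclockwise rotation.

counterclockwise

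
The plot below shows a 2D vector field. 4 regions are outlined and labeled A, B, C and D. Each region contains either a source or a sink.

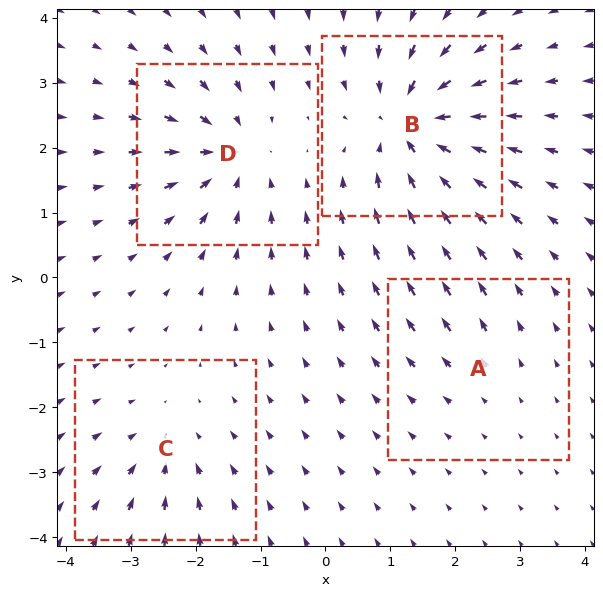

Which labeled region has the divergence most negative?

B

Divergence at each region's feature centre — A: about +2, B: about -9, C: about -4, D: about -6. Region B is most negative.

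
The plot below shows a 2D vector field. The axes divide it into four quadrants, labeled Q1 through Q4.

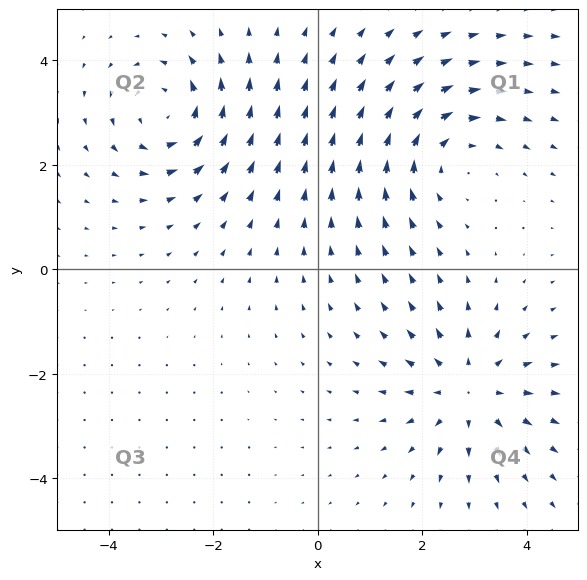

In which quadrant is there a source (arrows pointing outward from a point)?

The source sits at approximately (2.9, -2.3), which lies in quadrant Q4. The divergence there is about +4, positive as expected for a source.

Q4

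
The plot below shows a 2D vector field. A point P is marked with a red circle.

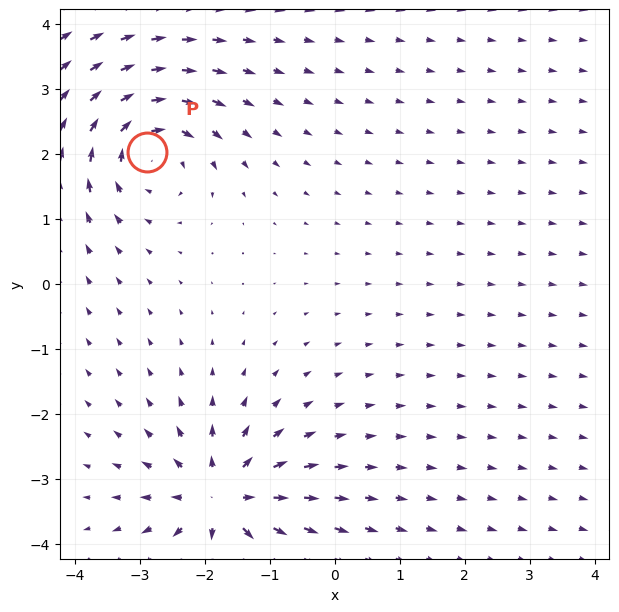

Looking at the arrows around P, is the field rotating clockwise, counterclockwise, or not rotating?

Near P at (-2.9, 2.0) the arrows circulate clockwise. The curl (z-component) there is about -5; negative curl means clockwise rotation.

clockwise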